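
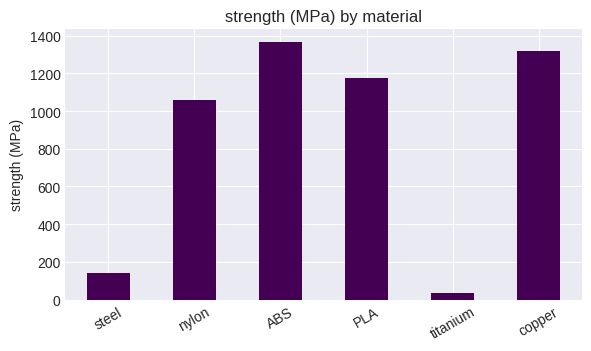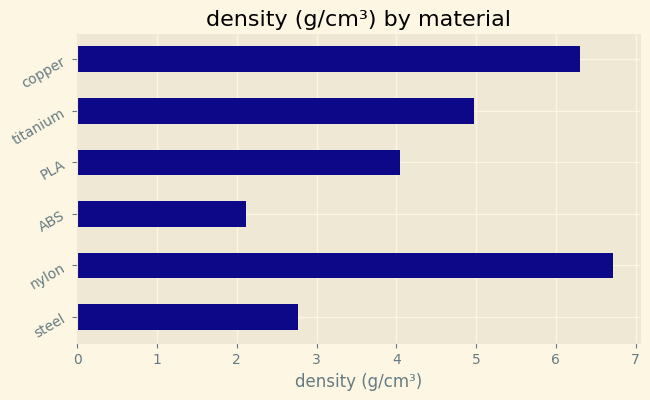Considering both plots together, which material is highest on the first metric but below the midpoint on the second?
ABS

Chart 2 median density (g/cm³) ≈ 5; below-median materials: steel, ABS, PLA. Among those, ABS has the highest strength (MPa) (≈ 1400).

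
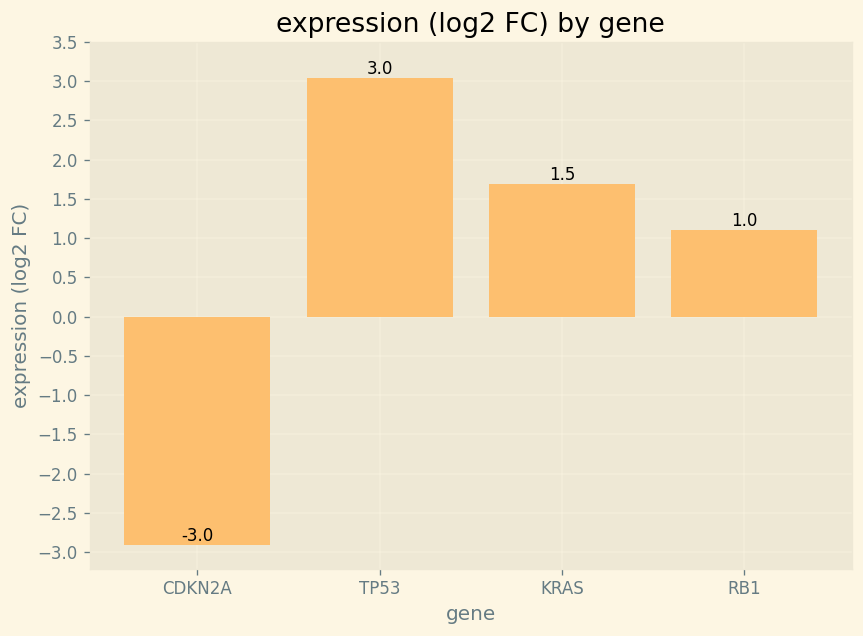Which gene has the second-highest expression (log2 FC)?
Top 3: TP53 ≈ 3.0, KRAS ≈ 1.5, RB1 ≈ 1.0.

KRAS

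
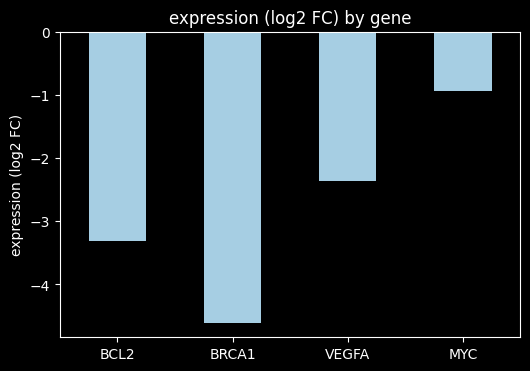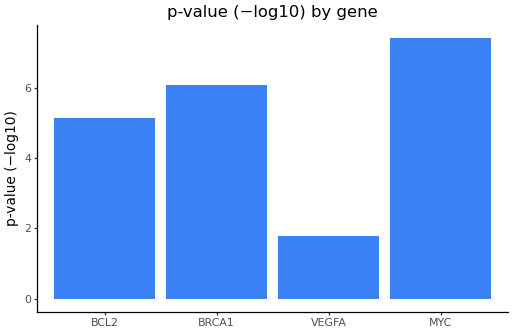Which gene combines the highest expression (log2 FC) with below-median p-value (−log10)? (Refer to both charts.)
VEGFA

Chart 2 median p-value (−log10) ≈ 6; below-median genes: BCL2, VEGFA. Among those, VEGFA has the highest expression (log2 FC) (≈ -2).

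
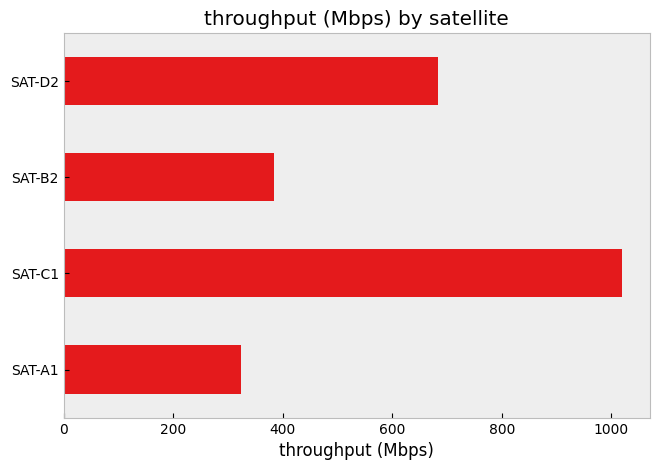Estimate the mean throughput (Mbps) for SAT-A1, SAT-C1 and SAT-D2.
≈ 667

(300 + 1000 + 700) / 3 ≈ 667.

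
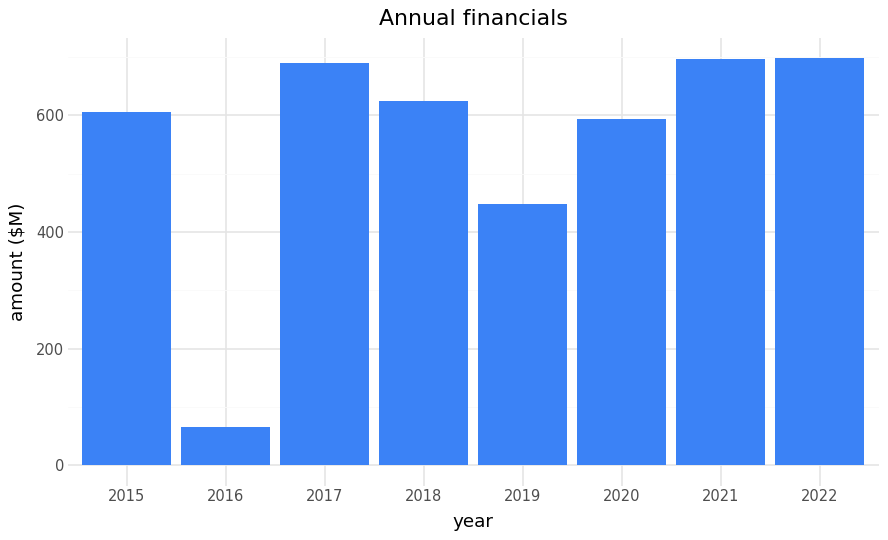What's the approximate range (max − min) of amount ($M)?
Max 2022 ≈ 700, min 2016 ≈ 100; range ≈ 600.

≈ 600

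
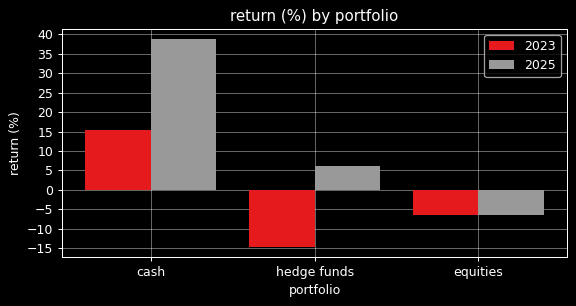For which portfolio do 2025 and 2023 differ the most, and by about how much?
cash: 2025 ≈ 40, 2023 ≈ 15 → gap ≈ 25. Next-largest (hedge funds) is only ≈ 20.

cash, ≈ 25 %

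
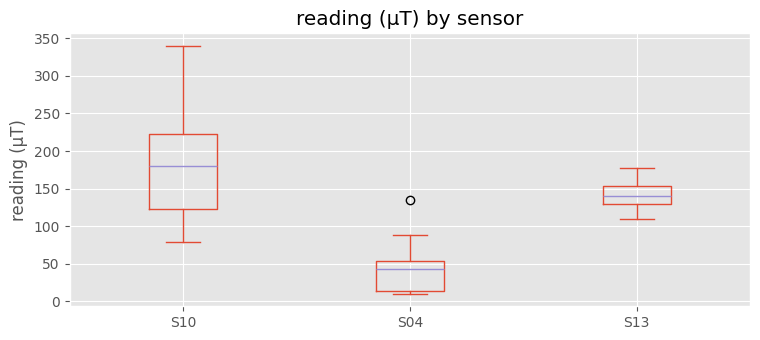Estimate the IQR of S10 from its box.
≈ 100

Q3 ≈ 220, Q1 ≈ 120; IQR ≈ 100.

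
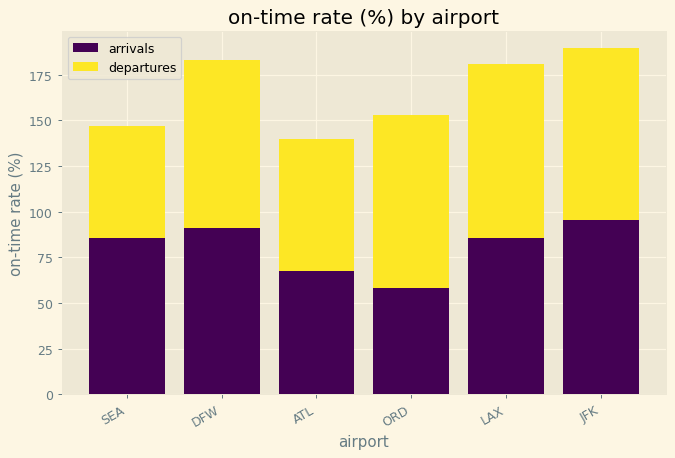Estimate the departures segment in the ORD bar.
departures top ≈ 160, bottom ≈ 60; segment ≈ 100.

≈ 100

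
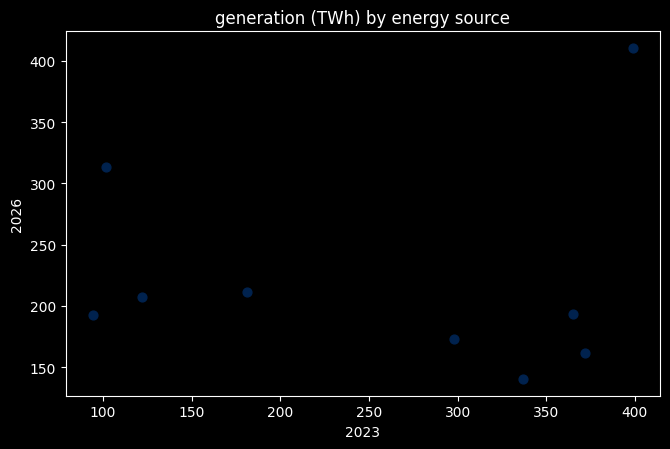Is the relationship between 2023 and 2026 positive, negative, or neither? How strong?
Points are roughly uncorrelated; weak (|r| ≈ 0.0).

no clear correlation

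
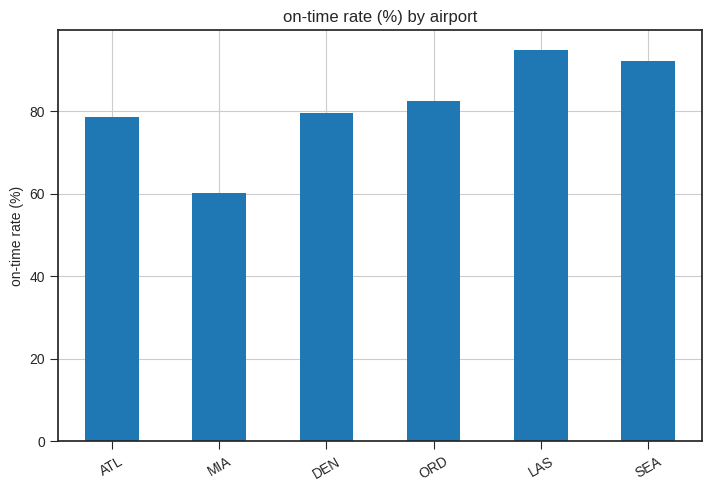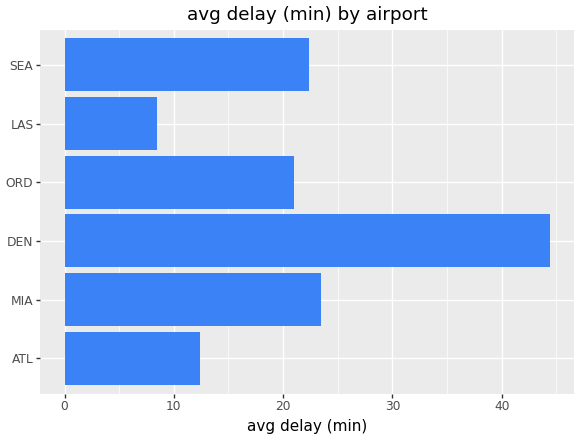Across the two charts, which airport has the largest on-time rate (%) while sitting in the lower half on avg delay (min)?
Chart 2 median avg delay (min) ≈ 20; below-median airports: ATL, ORD, LAS. Among those, LAS has the highest on-time rate (%) (≈ 90).

LAS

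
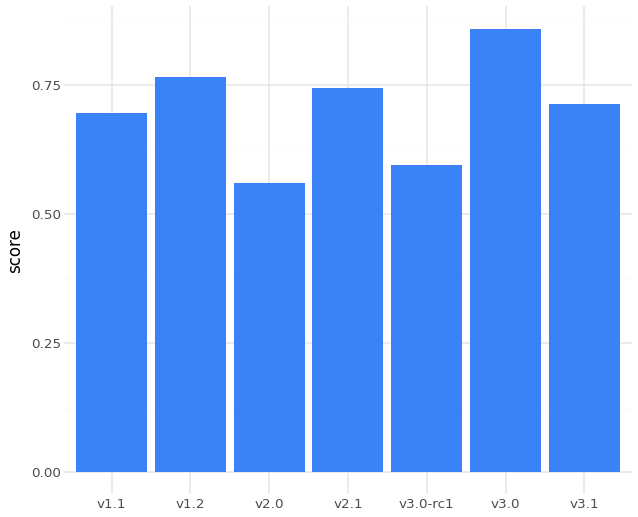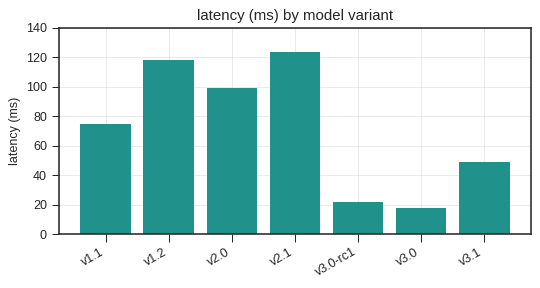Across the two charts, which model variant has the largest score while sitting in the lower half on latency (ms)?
v3.0

Chart 2 median latency (ms) ≈ 80; below-median model variants: v3.0-rc1, v3.0, v3.1. Among those, v3.0 has the highest score (≈ 0.9).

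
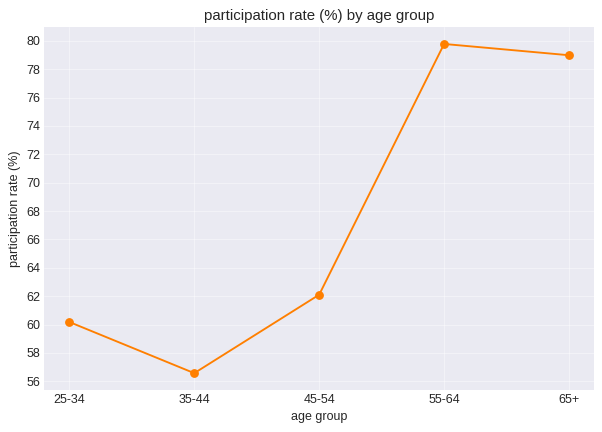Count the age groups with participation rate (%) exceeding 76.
2

Above 76: 55-64, 65+.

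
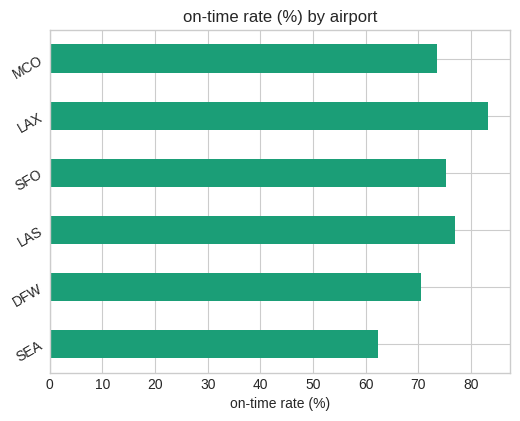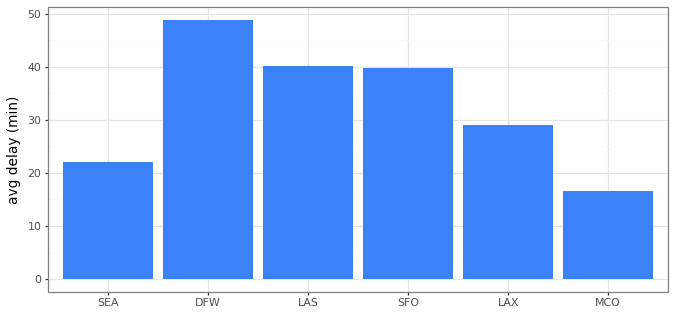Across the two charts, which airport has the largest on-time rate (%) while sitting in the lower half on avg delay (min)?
Chart 2 median avg delay (min) ≈ 35; below-median airports: SEA, LAX, MCO. Among those, LAX has the highest on-time rate (%) (≈ 80).

LAX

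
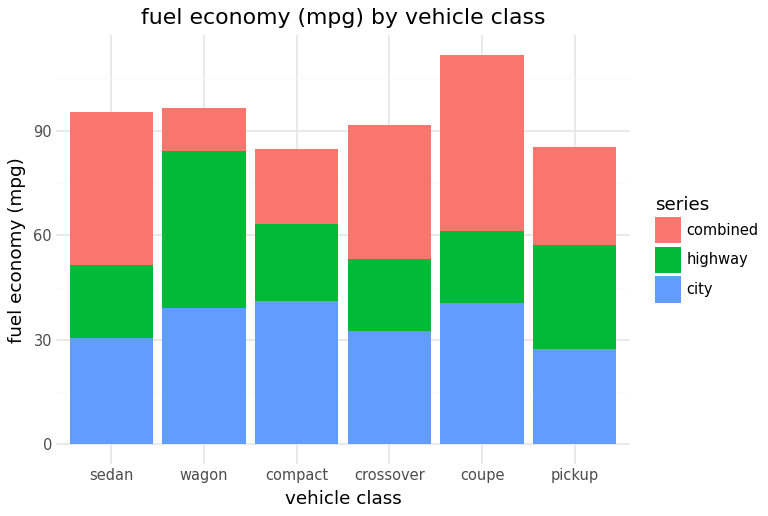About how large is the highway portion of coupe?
highway top ≈ 60, bottom ≈ 40; segment ≈ 20.

≈ 20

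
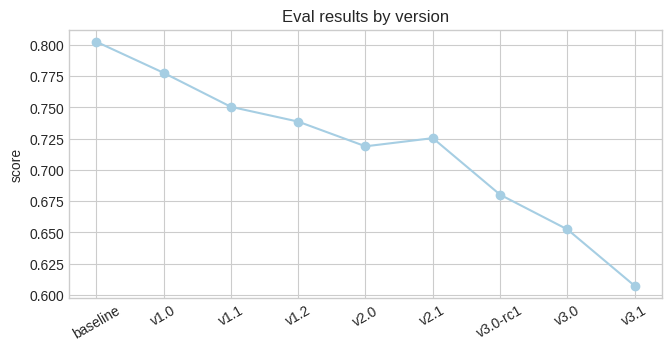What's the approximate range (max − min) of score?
Max baseline ≈ 0.80, min v3.1 ≈ 0.60; range ≈ 0.20.

≈ 0.20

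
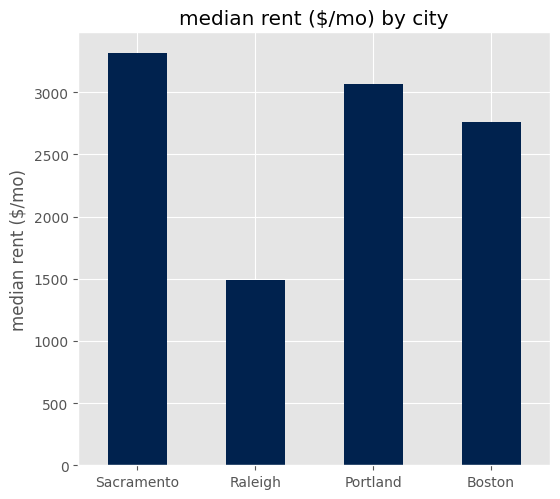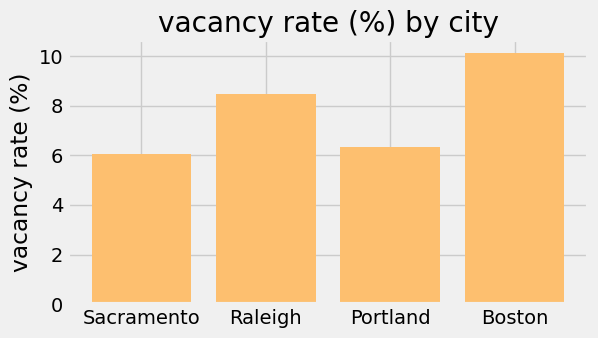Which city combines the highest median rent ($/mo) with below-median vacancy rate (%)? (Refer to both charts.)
Sacramento

Chart 2 median vacancy rate (%) ≈ 7; below-median cities: Sacramento, Portland. Among those, Sacramento has the highest median rent ($/mo) (≈ 3500).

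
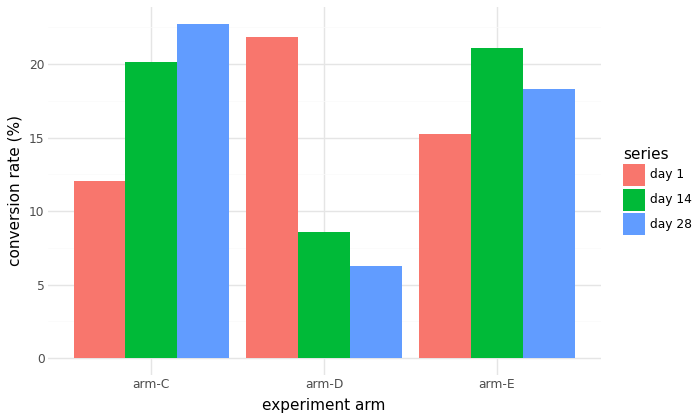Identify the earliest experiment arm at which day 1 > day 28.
arm-D

arm-C: day 1 ≈ 12 vs day 28 ≈ 22 (not yet); arm-D: day 1 ≈ 22 vs day 28 ≈ 6 (first crossover).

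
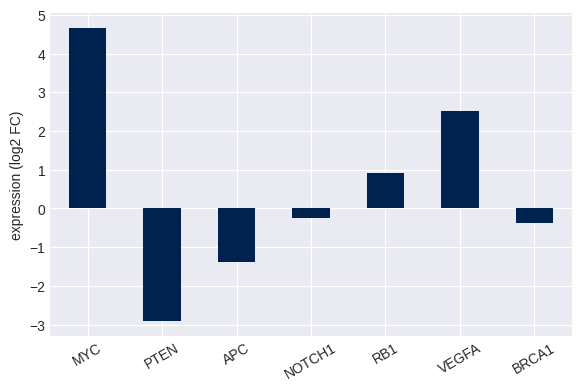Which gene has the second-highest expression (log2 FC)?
Top 3: MYC ≈ 5, VEGFA ≈ 3, RB1 ≈ 1.

VEGFA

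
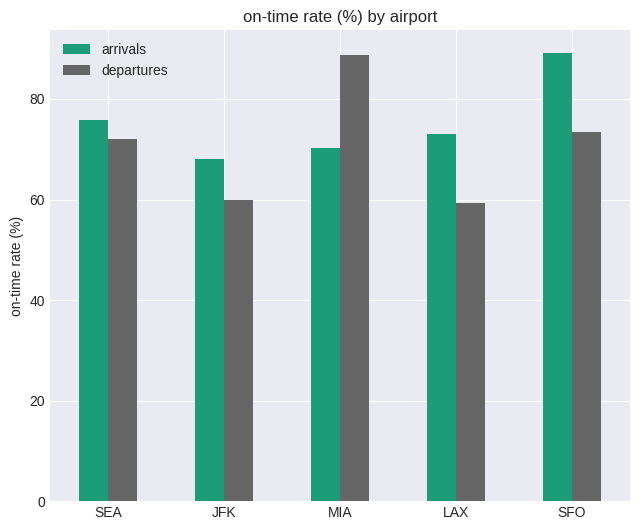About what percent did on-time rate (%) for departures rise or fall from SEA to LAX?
SEA ≈ 70, LAX ≈ 60; (60 − 70) / 70 ≈ -14.3%.

≈ -14.3%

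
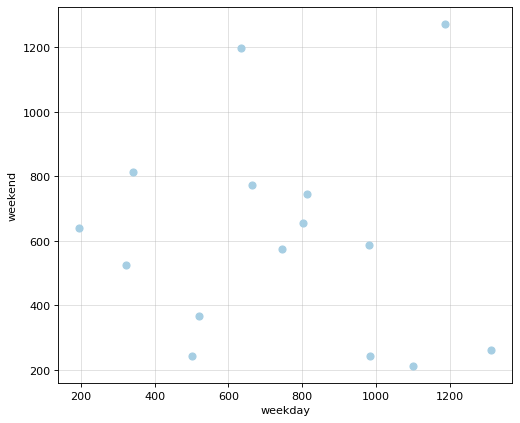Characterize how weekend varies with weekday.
no clear correlation

Points are roughly uncorrelated; weak (|r| ≈ 0.1).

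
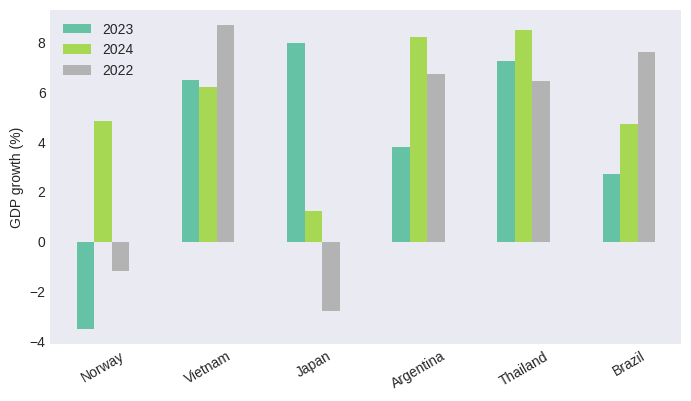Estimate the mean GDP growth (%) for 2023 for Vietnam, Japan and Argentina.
(6 + 8 + 4) / 3 ≈ 6.

≈ 6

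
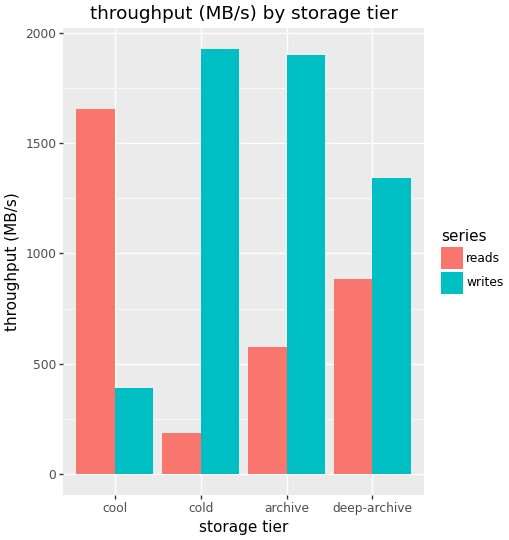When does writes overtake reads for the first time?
cold

cool: writes ≈ 400 vs reads ≈ 1600 (not yet); cold: writes ≈ 2000 vs reads ≈ 200 (first crossover).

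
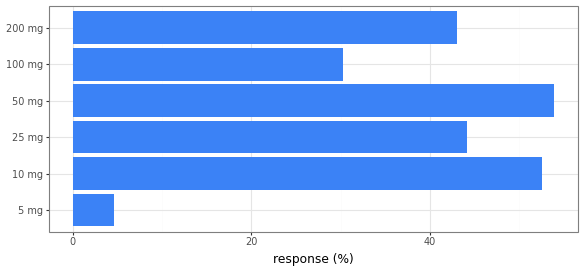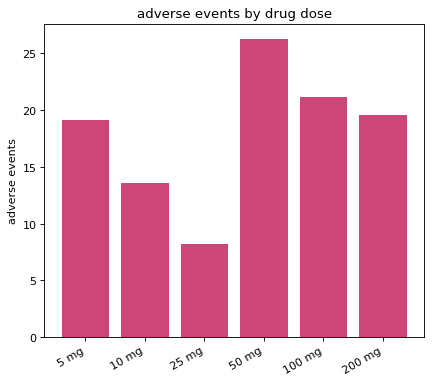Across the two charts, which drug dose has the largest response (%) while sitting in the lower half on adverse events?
Chart 2 median adverse events ≈ 20; below-median drug doses: 5 mg, 10 mg, 25 mg. Among those, 10 mg has the highest response (%) (≈ 55).

10 mg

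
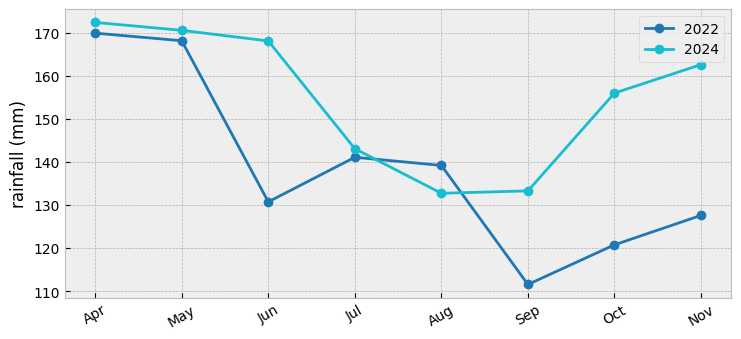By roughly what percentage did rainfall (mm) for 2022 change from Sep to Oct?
≈ +9.1%

Sep ≈ 110, Oct ≈ 120; (120 − 110) / 110 ≈ +9.1%.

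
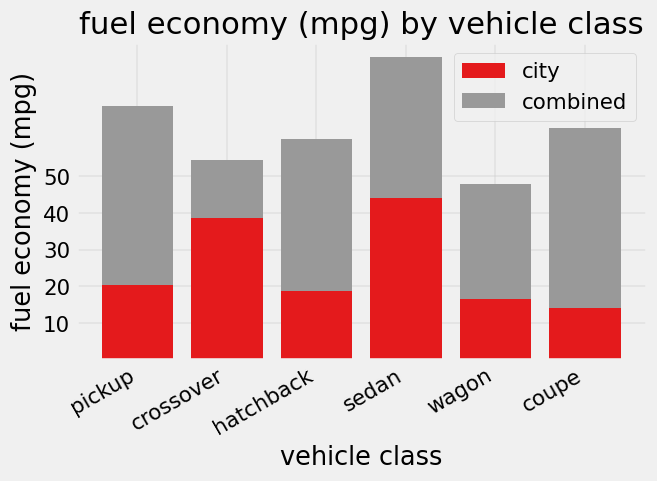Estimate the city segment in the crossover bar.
city top ≈ 40, bottom ≈ 0; segment ≈ 40.

≈ 40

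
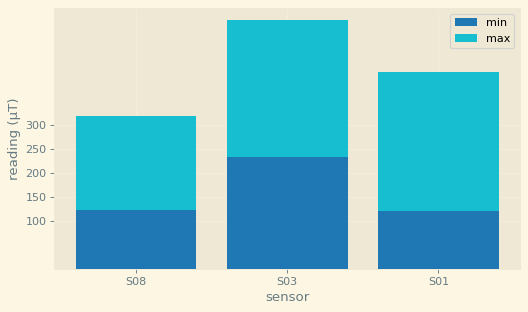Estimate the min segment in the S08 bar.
min top ≈ 100, bottom ≈ 0; segment ≈ 100.

≈ 100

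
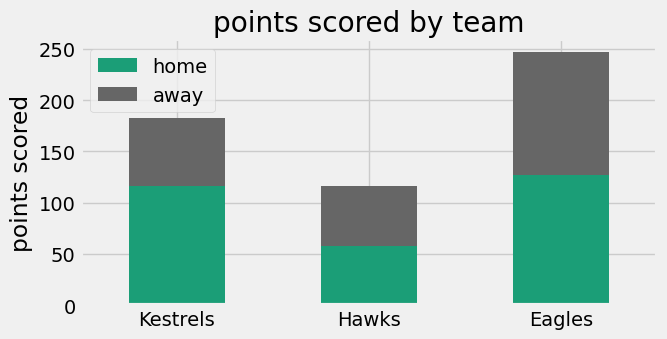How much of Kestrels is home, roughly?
≈ 125

home top ≈ 125, bottom ≈ 0; segment ≈ 125.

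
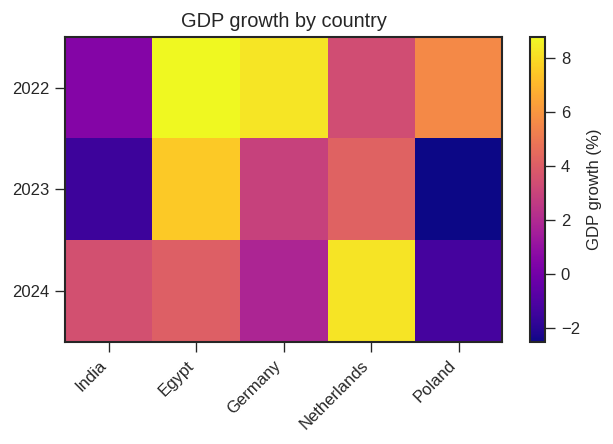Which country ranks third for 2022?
Poland

Top 4 for 2022: Egypt ≈ 9, Germany ≈ 8, Poland ≈ 6, Netherlands ≈ 3.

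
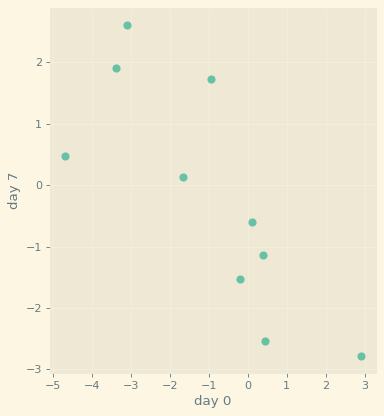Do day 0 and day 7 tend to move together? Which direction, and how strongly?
Points are negatively correlated; strong (|r| ≈ 0.8).

negative, strong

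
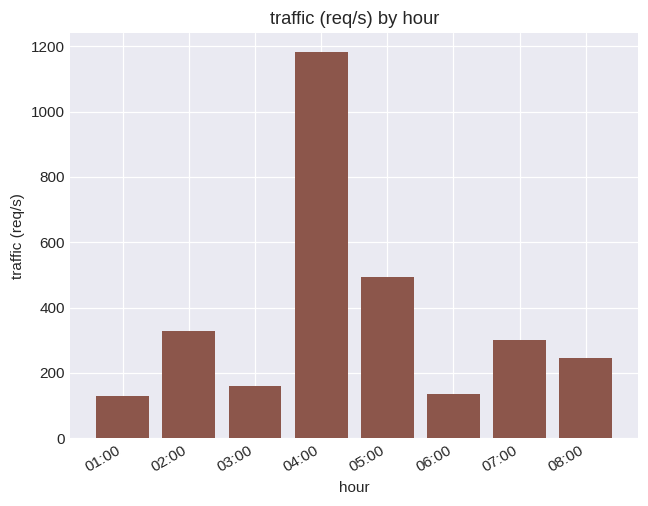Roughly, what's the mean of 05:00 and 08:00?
(500 + 200) / 2 ≈ 350.

≈ 350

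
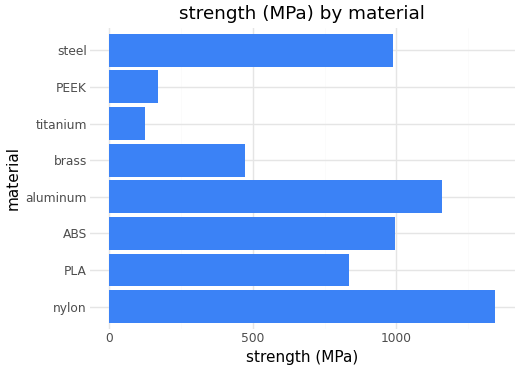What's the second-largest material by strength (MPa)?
aluminum

Top 3: nylon ≈ 1400, aluminum ≈ 1200, ABS ≈ 1000.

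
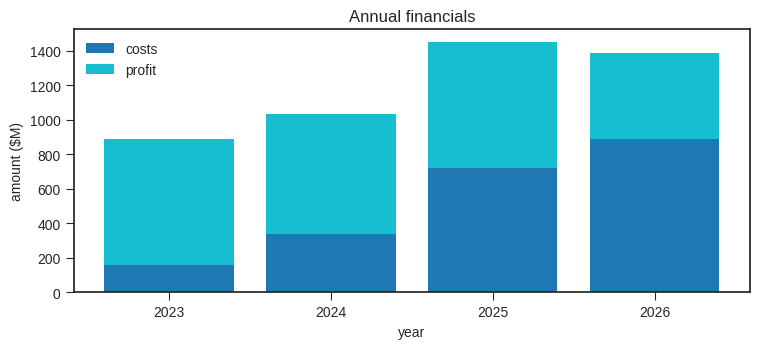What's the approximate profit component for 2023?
≈ 600

profit top ≈ 800, bottom ≈ 200; segment ≈ 600.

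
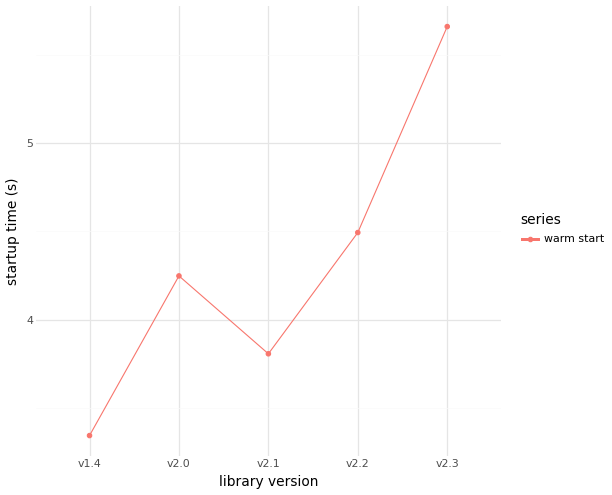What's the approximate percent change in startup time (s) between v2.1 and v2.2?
v2.1 ≈ 3.8, v2.2 ≈ 4.4; (4.4 − 3.8) / 3.8 ≈ +15.8%.

≈ +15.8%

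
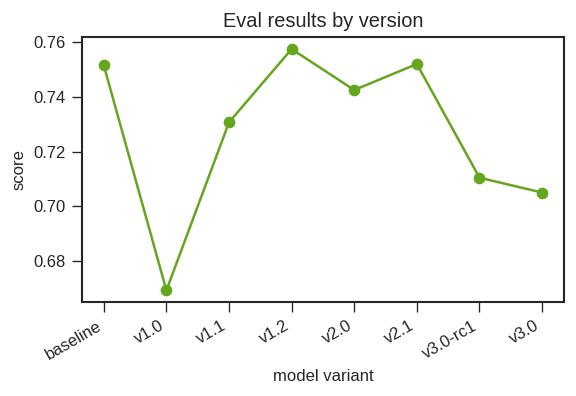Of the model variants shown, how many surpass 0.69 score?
7

Above 0.69: baseline, v1.1, v1.2, v2.0, v2.1, v3.0-rc1, v3.0.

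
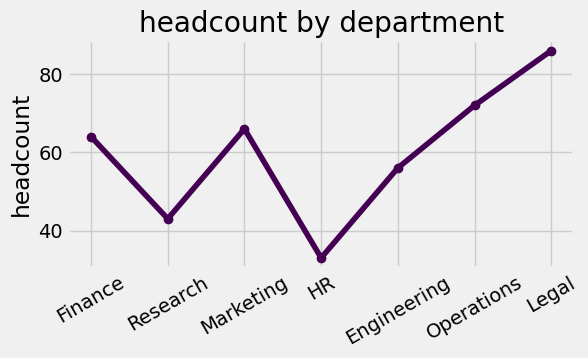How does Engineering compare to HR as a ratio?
Engineering ≈ 55, HR ≈ 35; 55/35 ≈ 1.57.

≈ 1.57×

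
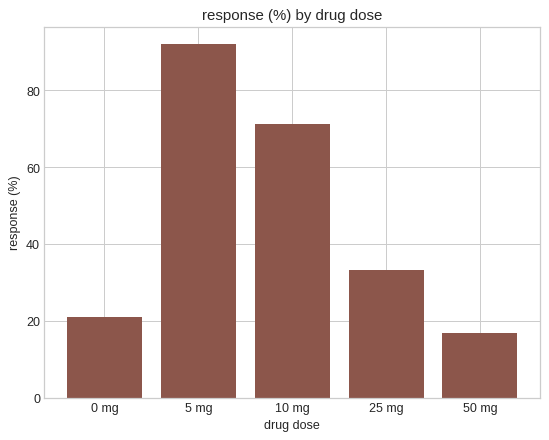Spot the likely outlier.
5 mg

5 mg ≈ 90; the rest sit between ≈ 20 and ≈ 70.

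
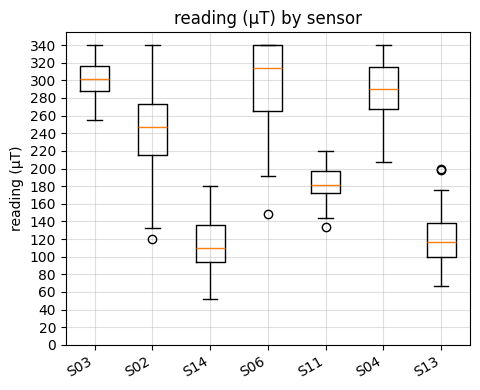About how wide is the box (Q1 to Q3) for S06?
≈ 80

Q3 ≈ 340, Q1 ≈ 260; IQR ≈ 80.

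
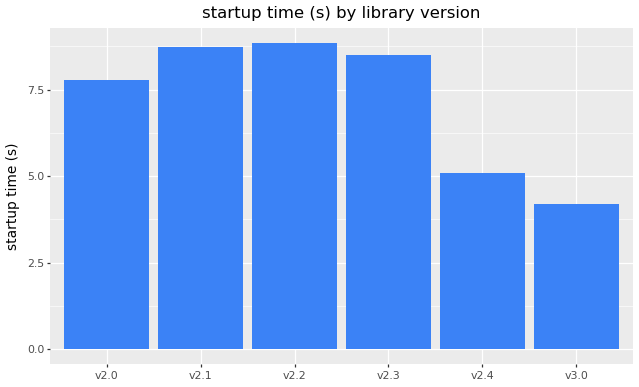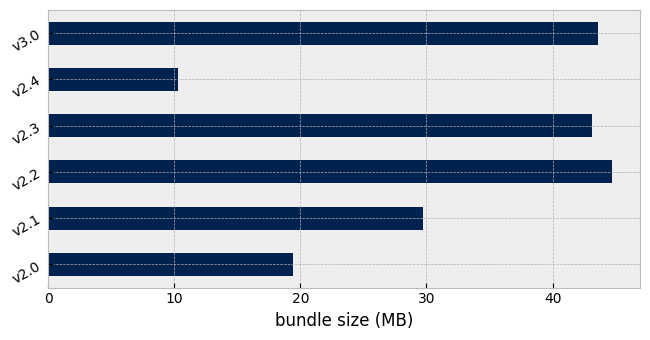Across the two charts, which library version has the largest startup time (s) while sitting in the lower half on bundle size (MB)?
Chart 2 median bundle size (MB) ≈ 35; below-median library versions: v2.0, v2.1, v2.4. Among those, v2.1 has the highest startup time (s) (≈ 9).

v2.1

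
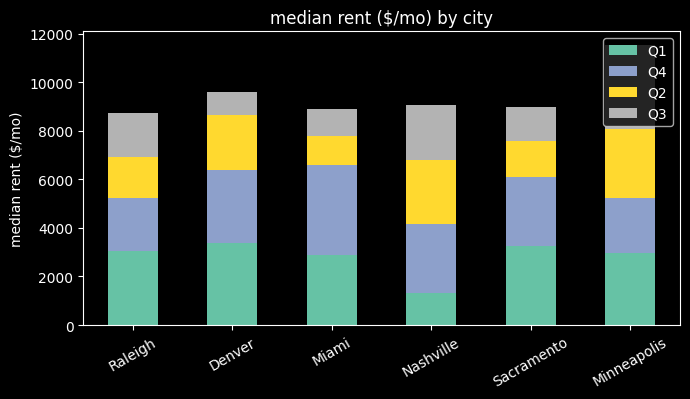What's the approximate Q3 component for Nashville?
Q3 top ≈ 9000, bottom ≈ 7000; segment ≈ 2000.

≈ 2000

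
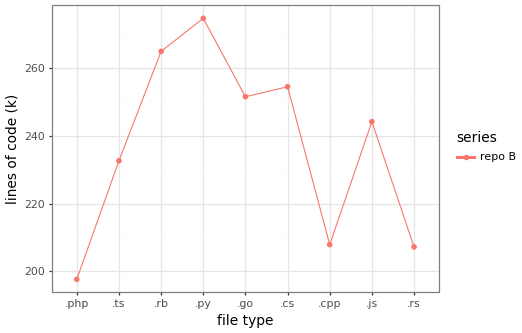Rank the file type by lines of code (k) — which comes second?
Top 3: .py ≈ 270, .rb ≈ 260, .cs ≈ 250.

.rb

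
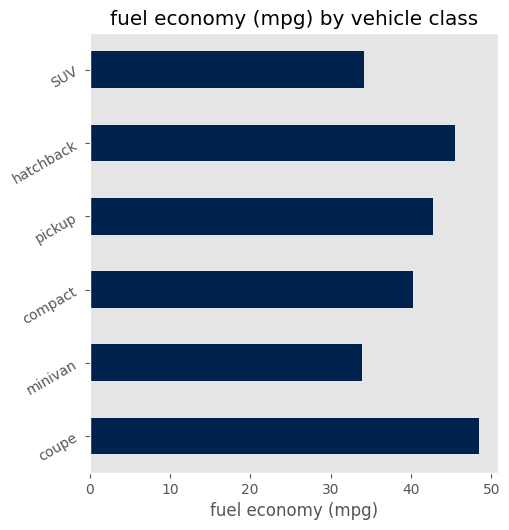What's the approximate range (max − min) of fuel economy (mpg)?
Max coupe ≈ 50, min minivan ≈ 35; range ≈ 15.

≈ 15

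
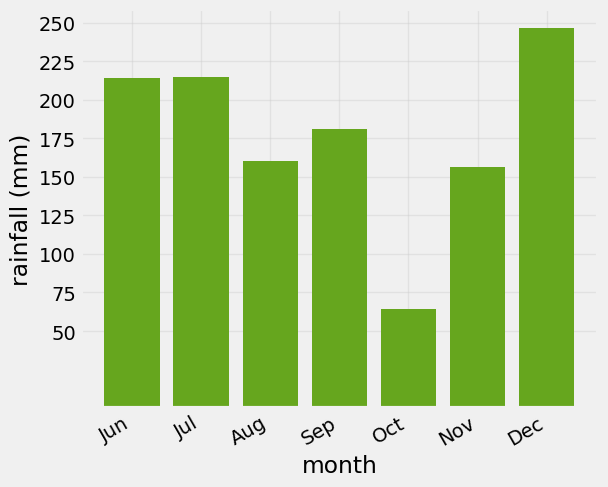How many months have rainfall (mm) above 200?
3

Above 200: Jun, Jul, Dec.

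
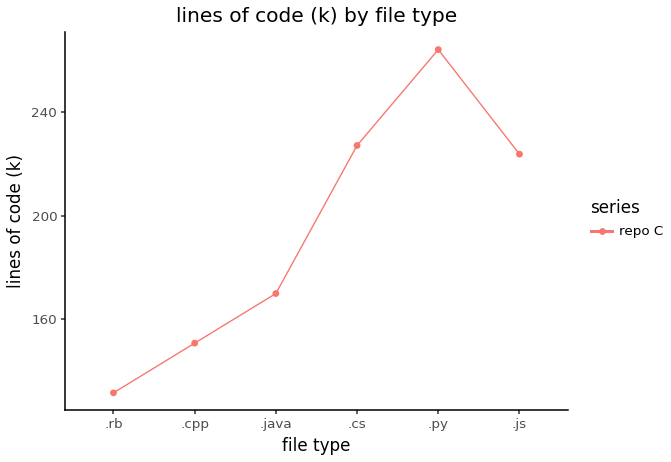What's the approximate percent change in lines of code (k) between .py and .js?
.py ≈ 260, .js ≈ 220; (220 − 260) / 260 ≈ -15.4%.

≈ -15.4%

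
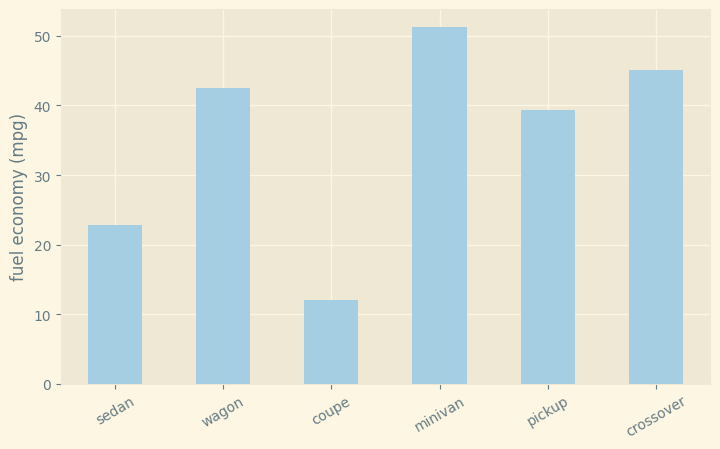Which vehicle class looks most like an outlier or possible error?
coupe

coupe ≈ 10; the rest sit between ≈ 25 and ≈ 50.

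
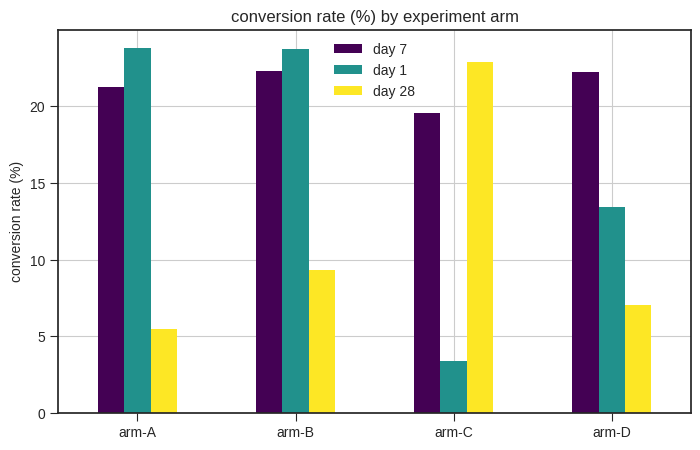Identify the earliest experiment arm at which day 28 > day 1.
arm-C

arm-B: day 28 ≈ 10 vs day 1 ≈ 24 (not yet); arm-C: day 28 ≈ 22 vs day 1 ≈ 4 (first crossover).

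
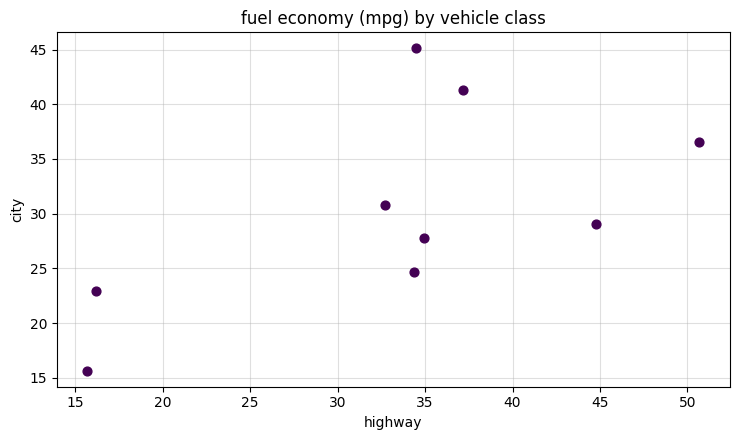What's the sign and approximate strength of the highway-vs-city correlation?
positive, moderate

Points are positively correlated; moderate (|r| ≈ 0.6).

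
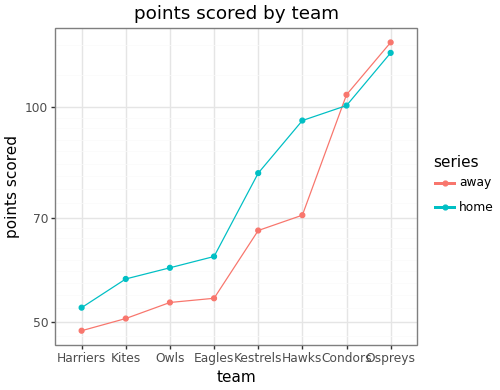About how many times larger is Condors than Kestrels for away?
≈ 1.43×

Condors ≈ 100, Kestrels ≈ 70; 100/70 ≈ 1.43.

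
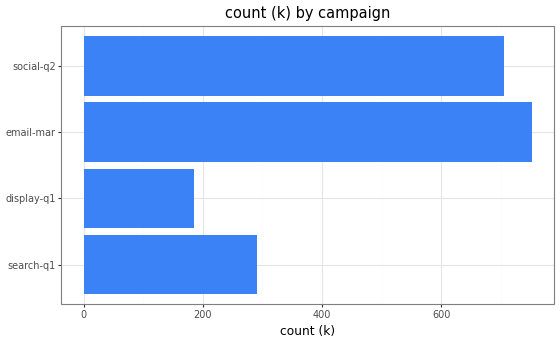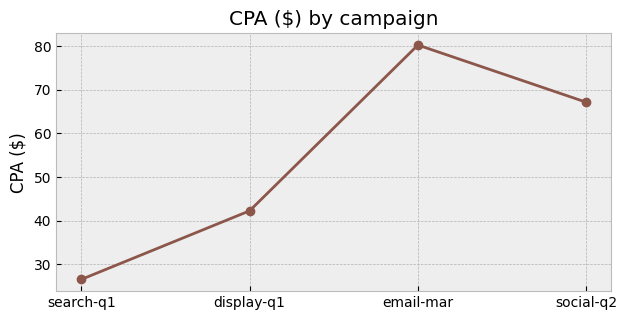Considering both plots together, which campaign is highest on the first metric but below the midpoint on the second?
Chart 2 median CPA ($) ≈ 50; below-median campaigns: search-q1, display-q1. Among those, search-q1 has the highest count (k) (≈ 300).

search-q1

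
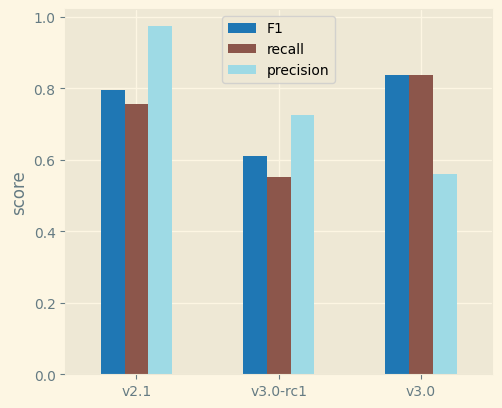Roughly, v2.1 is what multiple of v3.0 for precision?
≈ 1.67×

v2.1 ≈ 1.0, v3.0 ≈ 0.6; 1.0/0.6 ≈ 1.67.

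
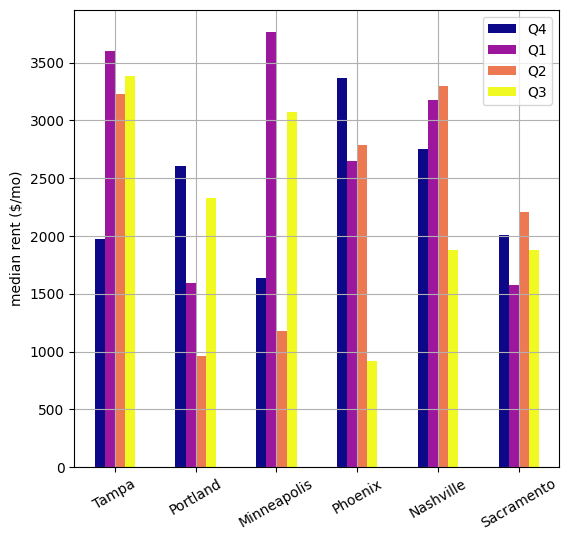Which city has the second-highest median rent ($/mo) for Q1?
Tampa

Top 3 for Q1: Minneapolis ≈ 4000, Tampa ≈ 3500, Nashville ≈ 3000.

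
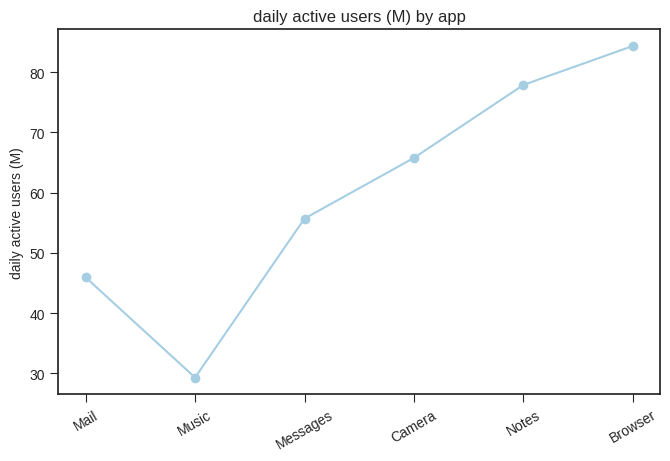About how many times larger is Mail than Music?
≈ 1.5×

Mail ≈ 45, Music ≈ 30; 45/30 ≈ 1.5.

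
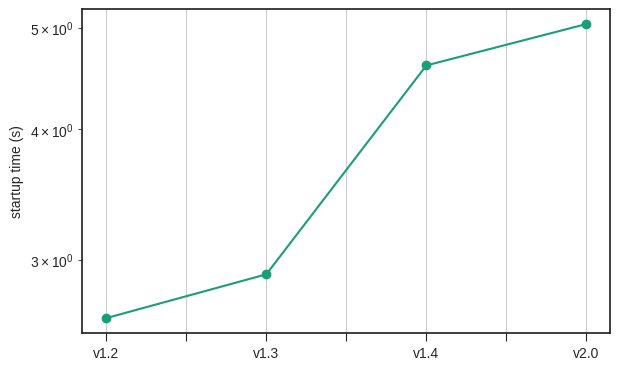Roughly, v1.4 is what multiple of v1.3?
≈ 1.53×

v1.4 ≈ 4.6, v1.3 ≈ 3.0; 4.6/3.0 ≈ 1.53.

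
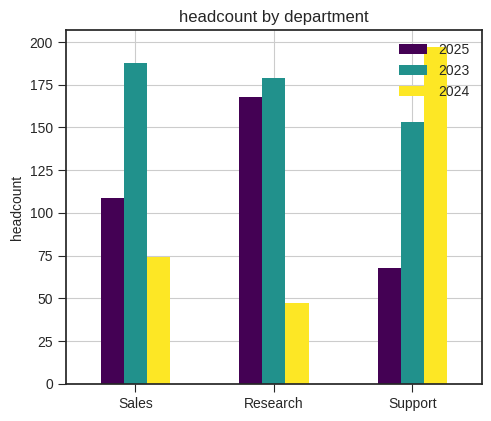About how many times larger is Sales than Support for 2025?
≈ 1.67×

Sales ≈ 100, Support ≈ 60; 100/60 ≈ 1.67.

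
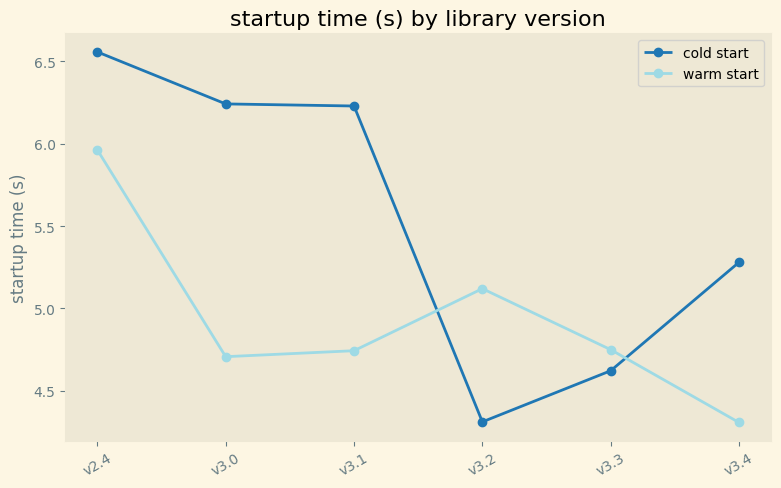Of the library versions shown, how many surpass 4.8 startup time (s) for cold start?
4

Above 4.8: v2.4, v3.0, v3.1, v3.4.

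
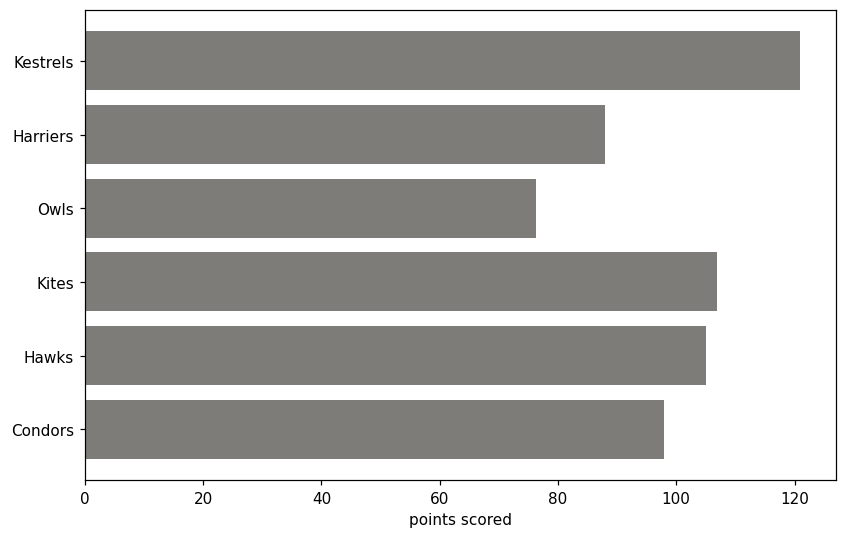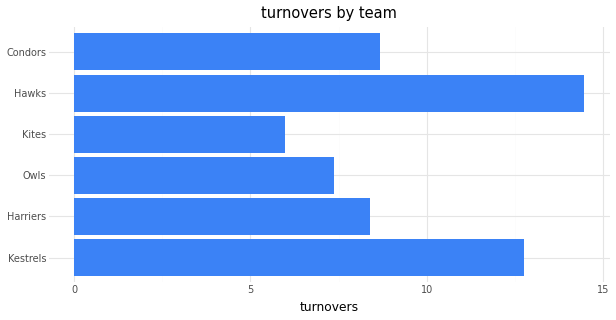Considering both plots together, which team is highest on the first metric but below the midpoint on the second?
Kites

Chart 2 median turnovers ≈ 8; below-median teams: Harriers, Owls, Kites. Among those, Kites has the highest points scored (≈ 100).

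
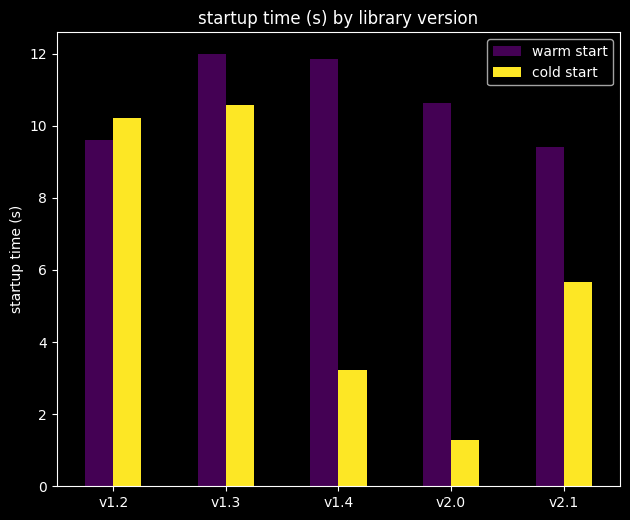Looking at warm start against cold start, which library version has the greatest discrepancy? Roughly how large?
v2.0: warm start ≈ 11, cold start ≈ 1 → gap ≈ 10. Next-largest (v1.4) is only ≈ 9.

v2.0, ≈ 10 s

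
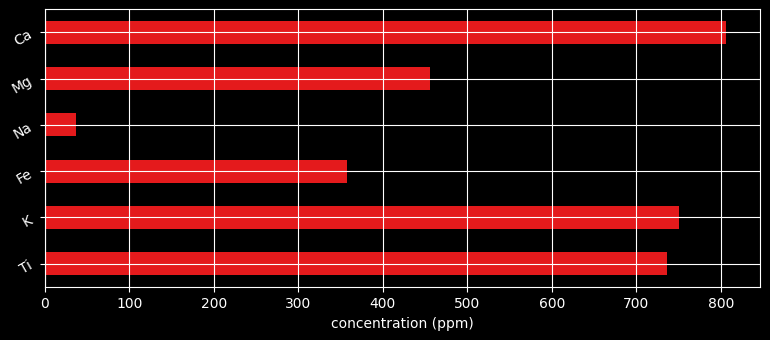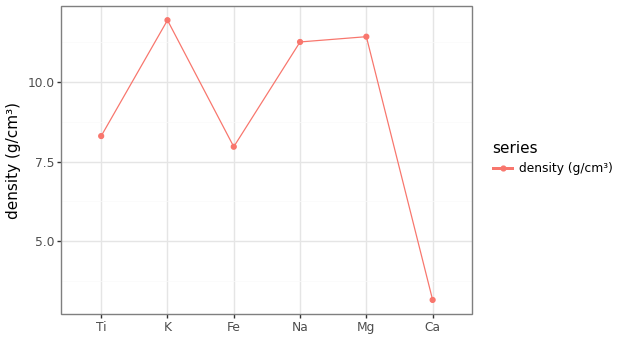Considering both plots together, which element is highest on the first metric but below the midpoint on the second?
Ca

Chart 2 median density (g/cm³) ≈ 10; below-median elements: Ti, Fe, Ca. Among those, Ca has the highest concentration (ppm) (≈ 800).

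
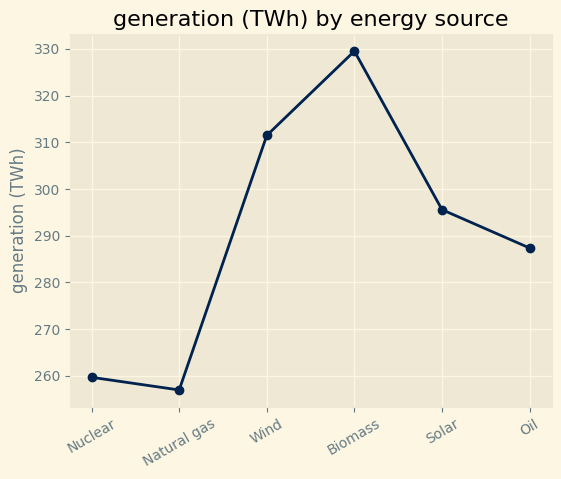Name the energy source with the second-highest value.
Wind

Top 3: Biomass ≈ 330, Wind ≈ 310, Solar ≈ 300.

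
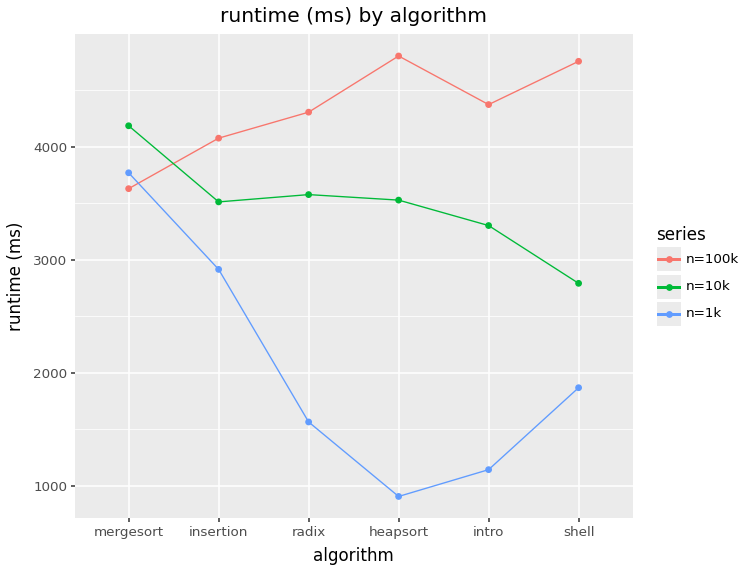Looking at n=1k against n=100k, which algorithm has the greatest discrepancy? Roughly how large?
heapsort: n=1k ≈ 1000, n=100k ≈ 5000 → gap ≈ 4000. Next-largest (intro) is only ≈ 3500.

heapsort, ≈ 4000 ms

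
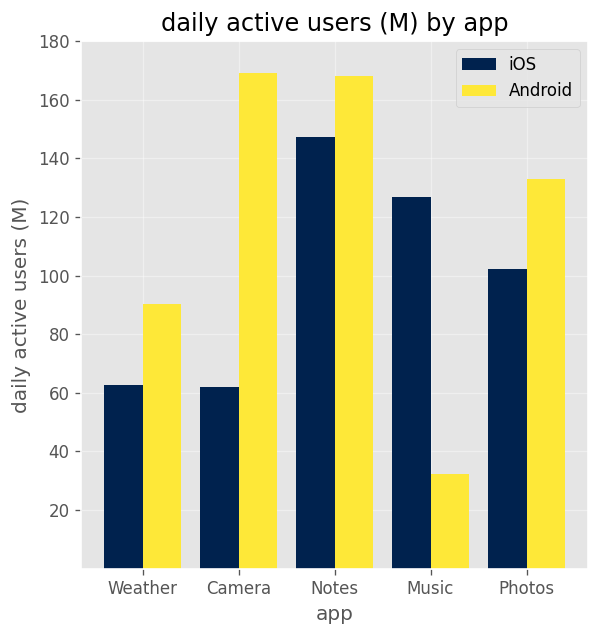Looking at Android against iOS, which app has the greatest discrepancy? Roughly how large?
Camera, ≈ 100 M

Camera: Android ≈ 160, iOS ≈ 60 → gap ≈ 100. Next-largest (Music) is only ≈ 80.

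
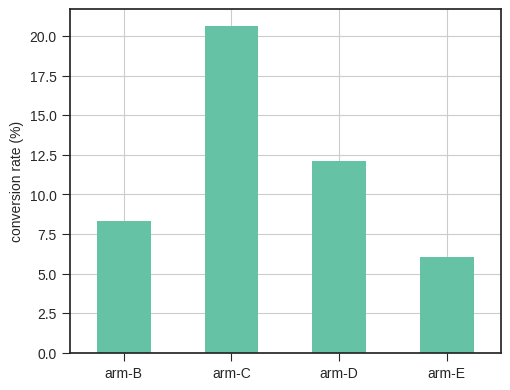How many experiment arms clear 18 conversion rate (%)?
1

Above 18: arm-C.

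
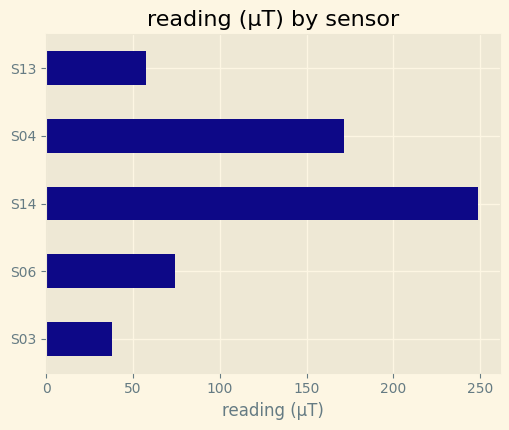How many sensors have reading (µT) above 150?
2

Above 150: S14, S04.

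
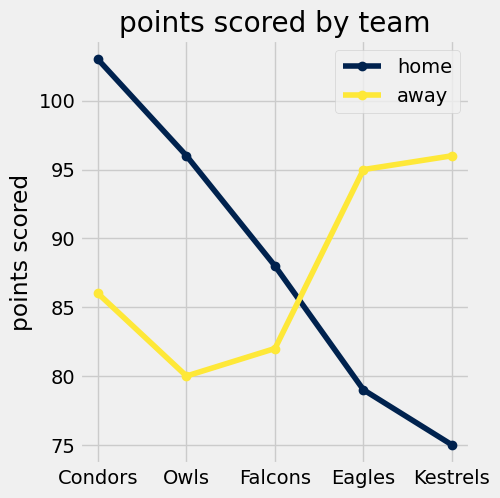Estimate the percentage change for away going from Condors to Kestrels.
Condors ≈ 85, Kestrels ≈ 95; (95 − 85) / 85 ≈ +11.8%.

≈ +11.8%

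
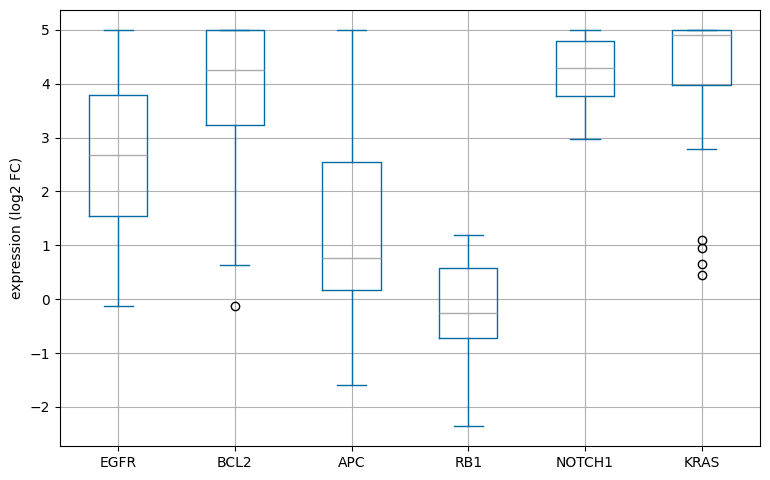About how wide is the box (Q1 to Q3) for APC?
Q3 ≈ 2.5, Q1 ≈ 0.0; IQR ≈ 2.5.

≈ 2.5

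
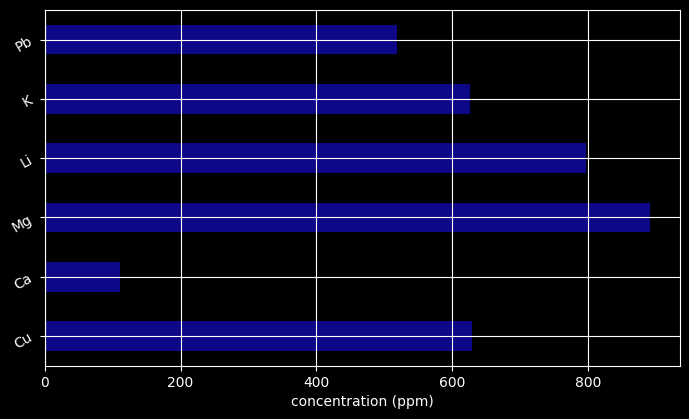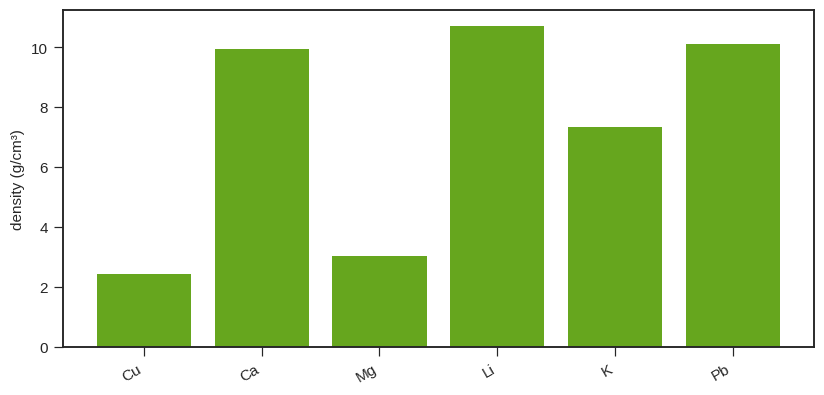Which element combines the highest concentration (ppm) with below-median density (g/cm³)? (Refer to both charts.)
Chart 2 median density (g/cm³) ≈ 9; below-median elements: Cu, Mg, K. Among those, Mg has the highest concentration (ppm) (≈ 900).

Mg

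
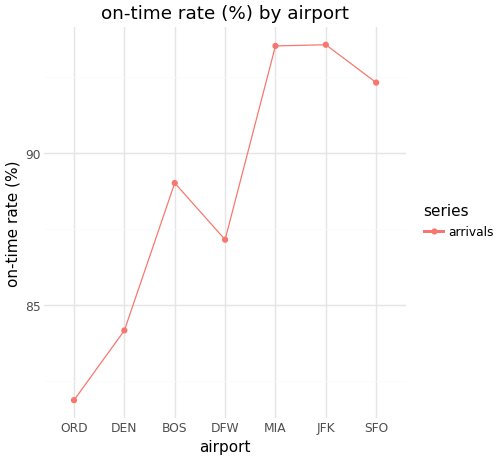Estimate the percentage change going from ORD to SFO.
ORD ≈ 82, SFO ≈ 92; (92 − 82) / 82 ≈ +12.2%.

≈ +12.2%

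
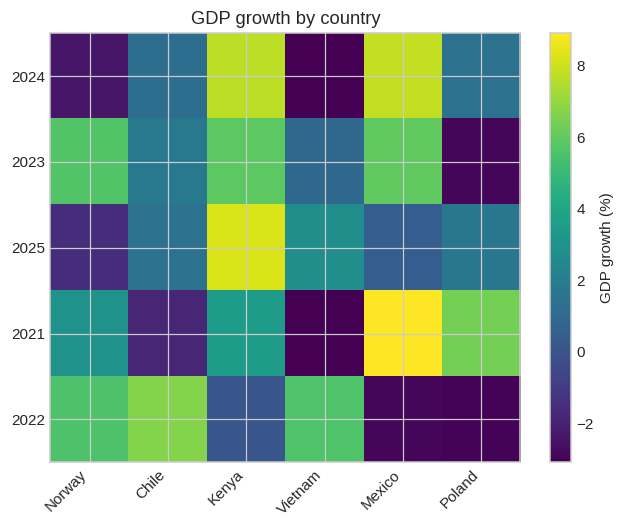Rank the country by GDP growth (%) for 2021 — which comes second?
Top 3 for 2021: Mexico ≈ 9, Poland ≈ 6, Kenya ≈ 4.

Poland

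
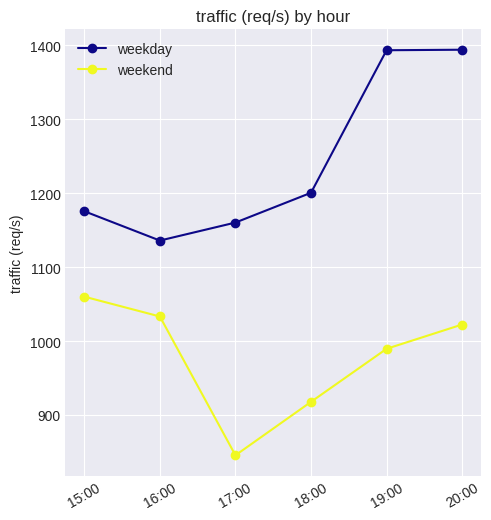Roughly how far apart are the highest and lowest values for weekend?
≈ 200

Max 15:00 ≈ 1050, min 17:00 ≈ 850; range ≈ 200.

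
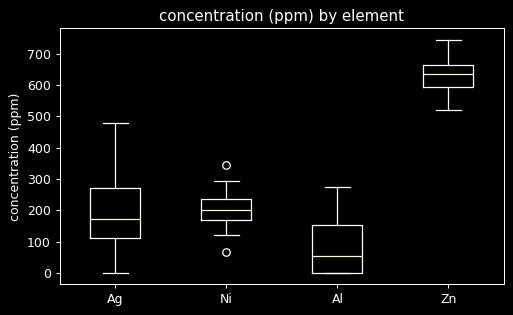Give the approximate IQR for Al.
Q3 ≈ 150, Q1 ≈ 0; IQR ≈ 150.

≈ 150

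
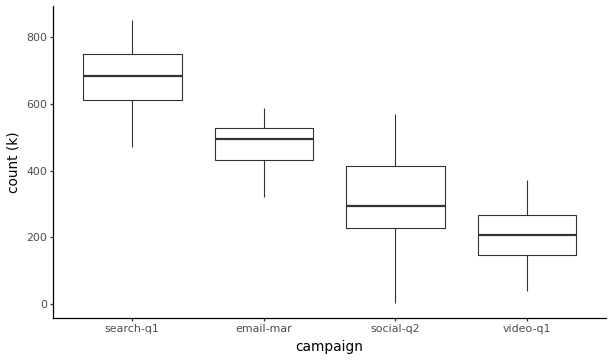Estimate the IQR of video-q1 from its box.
Q3 ≈ 250, Q1 ≈ 150; IQR ≈ 100.

≈ 100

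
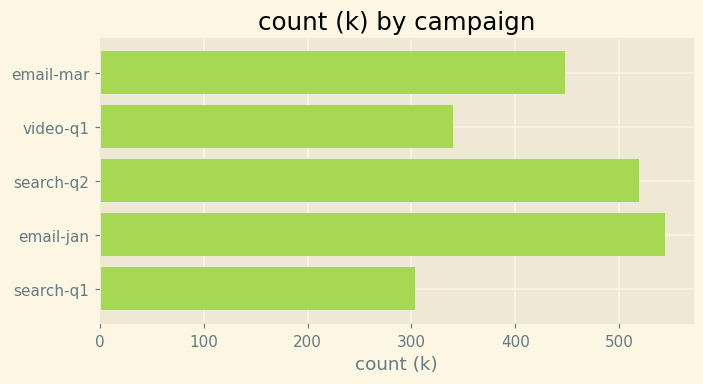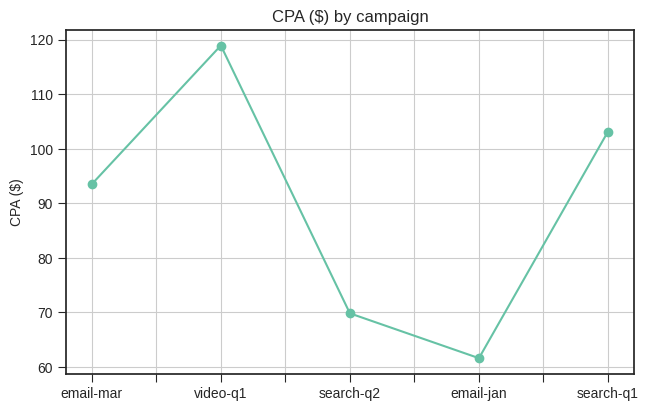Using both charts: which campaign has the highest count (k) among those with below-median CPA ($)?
email-jan

Chart 2 median CPA ($) ≈ 100; below-median campaigns: search-q2, email-jan. Among those, email-jan has the highest count (k) (≈ 550).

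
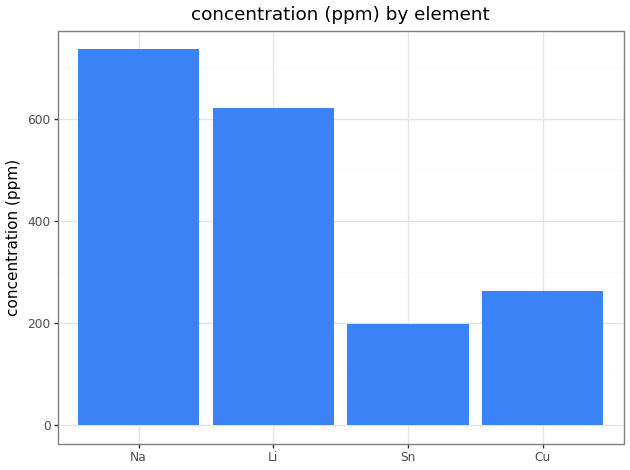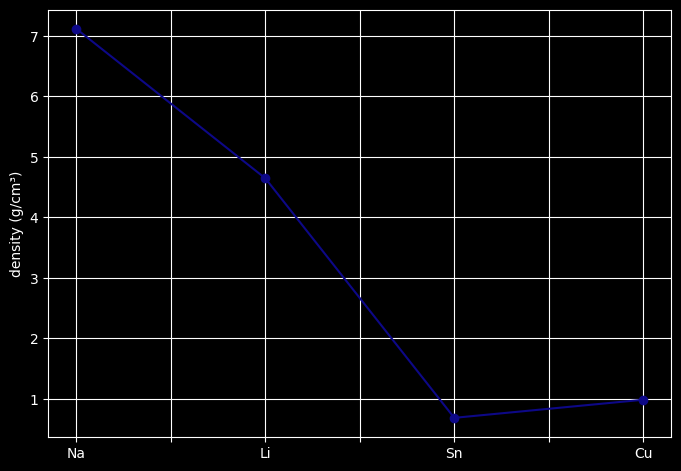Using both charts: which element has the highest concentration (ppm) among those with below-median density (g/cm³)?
Chart 2 median density (g/cm³) ≈ 3; below-median elements: Sn, Cu. Among those, Cu has the highest concentration (ppm) (≈ 300).

Cu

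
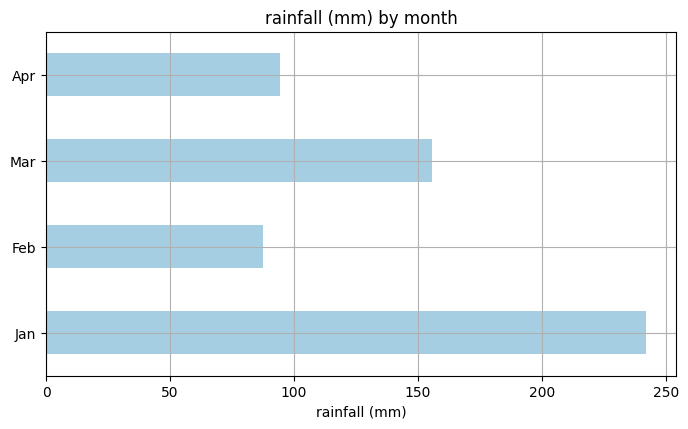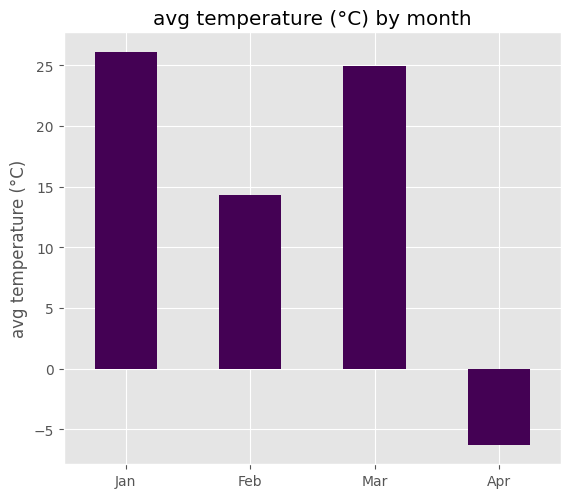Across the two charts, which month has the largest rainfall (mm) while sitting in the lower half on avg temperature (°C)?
Chart 2 median avg temperature (°C) ≈ 20; below-median months: Feb, Apr. Among those, Apr has the highest rainfall (mm) (≈ 100).

Apr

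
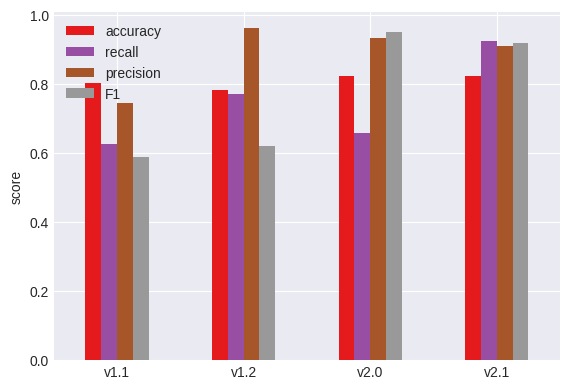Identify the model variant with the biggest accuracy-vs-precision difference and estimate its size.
v1.2: accuracy ≈ 0.8, precision ≈ 1.0 → gap ≈ 0.2. Next-largest (v2.0) is only ≈ 0.1.

v1.2, ≈ 0.2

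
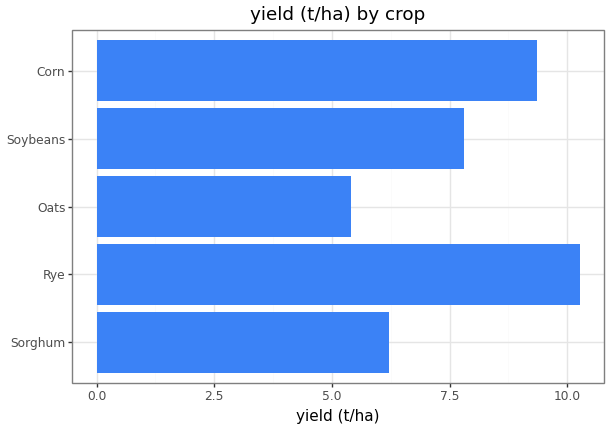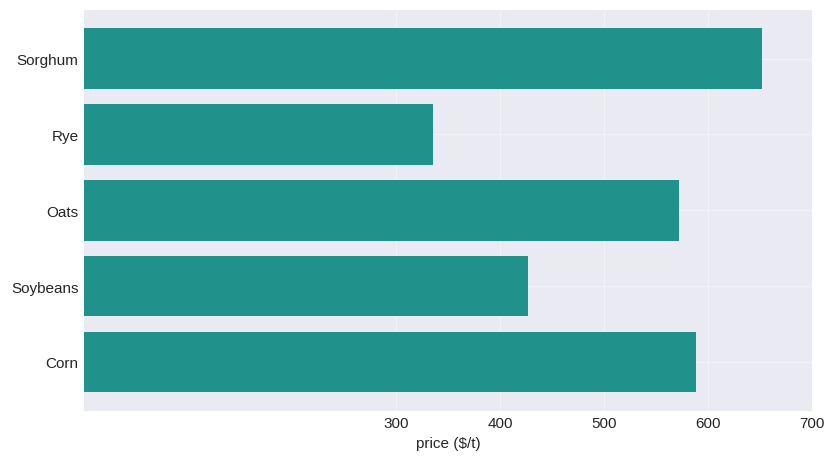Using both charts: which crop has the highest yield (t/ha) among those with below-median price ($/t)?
Rye

Chart 2 median price ($/t) ≈ 600; below-median crops: Rye, Soybeans. Among those, Rye has the highest yield (t/ha) (≈ 10).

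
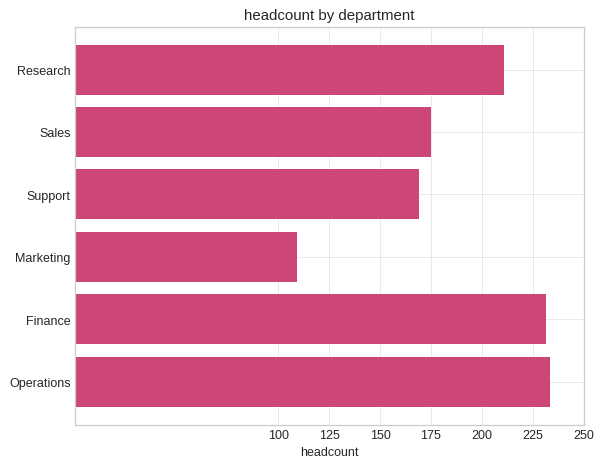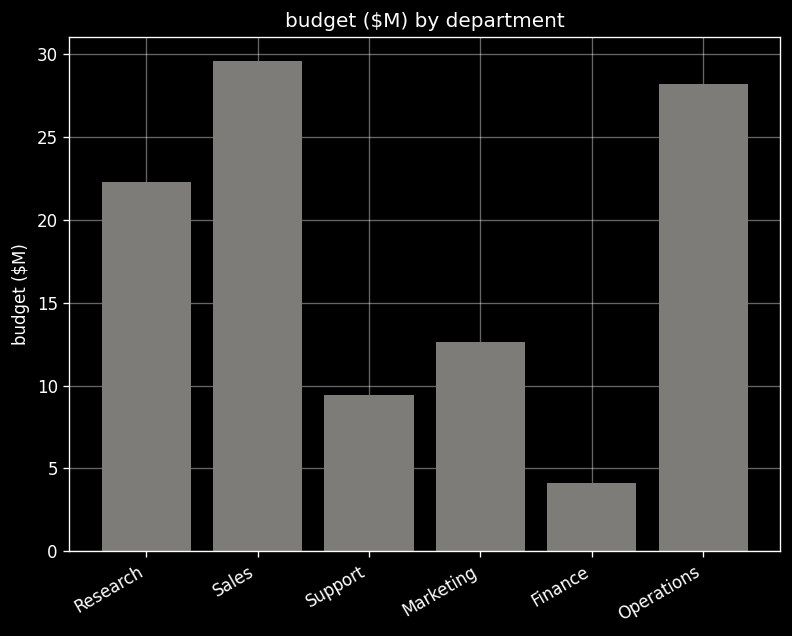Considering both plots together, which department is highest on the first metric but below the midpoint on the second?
Chart 2 median budget ($M) ≈ 15; below-median departments: Support, Marketing, Finance. Among those, Finance has the highest headcount (≈ 225).

Finance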